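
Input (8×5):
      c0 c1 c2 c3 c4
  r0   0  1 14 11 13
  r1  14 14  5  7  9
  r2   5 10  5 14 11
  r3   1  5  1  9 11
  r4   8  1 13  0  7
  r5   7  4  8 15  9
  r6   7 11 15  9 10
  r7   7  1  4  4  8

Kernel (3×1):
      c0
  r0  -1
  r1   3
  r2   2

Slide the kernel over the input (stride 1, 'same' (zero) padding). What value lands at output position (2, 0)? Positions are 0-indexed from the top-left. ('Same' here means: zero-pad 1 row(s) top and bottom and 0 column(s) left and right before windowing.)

3

The receptive field on the zero-padded input at this output position is [14 / 5 / 1]. Elementwise product with the kernel and sum: 14·-1 + 5·3 + 1·2.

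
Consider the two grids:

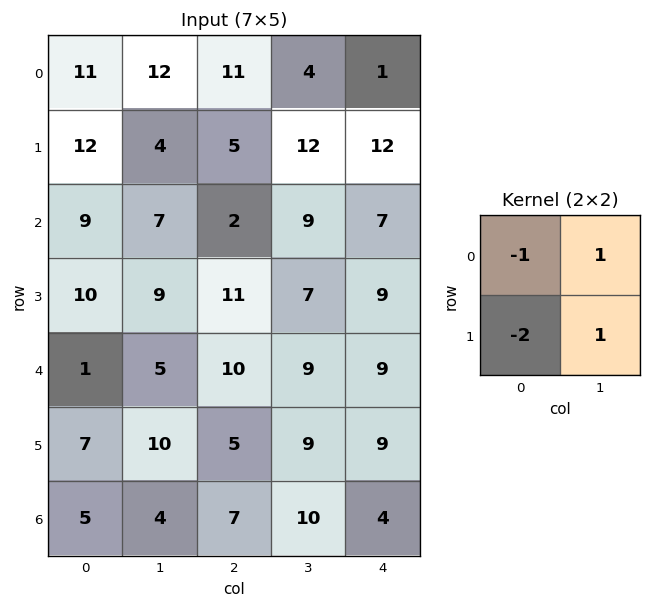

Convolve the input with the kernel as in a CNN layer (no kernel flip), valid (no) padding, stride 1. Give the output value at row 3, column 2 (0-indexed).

The receptive field on the input at this output position is [11 7 / 10 9]. Elementwise product with the kernel and sum: 11·-1 + 7·1 + 10·-2 + 9·1.

-15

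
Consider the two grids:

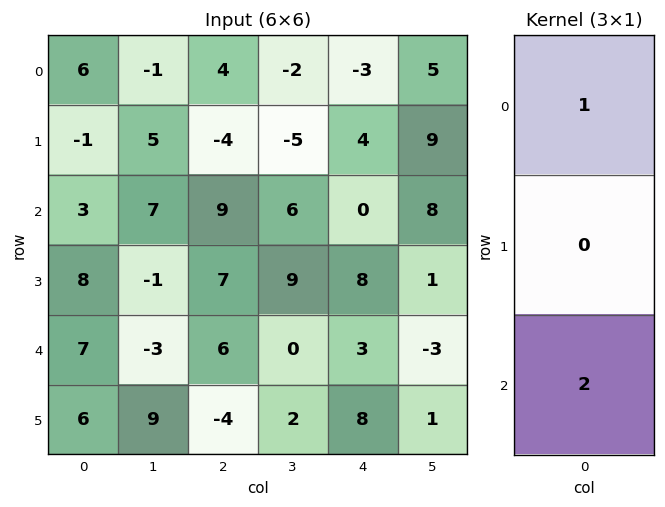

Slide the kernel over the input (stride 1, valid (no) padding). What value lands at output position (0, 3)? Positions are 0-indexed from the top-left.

The receptive field on the input at this output position is [-2 / -5 / 6]. Elementwise product with the kernel and sum: -2·1 + 6·2.

10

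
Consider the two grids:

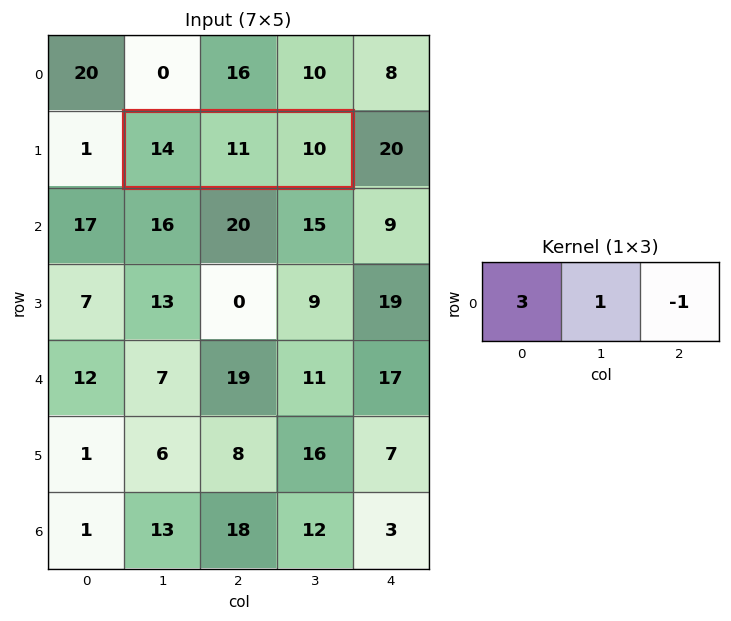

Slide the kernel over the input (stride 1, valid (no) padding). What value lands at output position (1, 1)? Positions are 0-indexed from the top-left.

The receptive field on the input at this output position is [14 11 10]. Elementwise product with the kernel and sum: 14·3 + 11·1 + 10·-1.

43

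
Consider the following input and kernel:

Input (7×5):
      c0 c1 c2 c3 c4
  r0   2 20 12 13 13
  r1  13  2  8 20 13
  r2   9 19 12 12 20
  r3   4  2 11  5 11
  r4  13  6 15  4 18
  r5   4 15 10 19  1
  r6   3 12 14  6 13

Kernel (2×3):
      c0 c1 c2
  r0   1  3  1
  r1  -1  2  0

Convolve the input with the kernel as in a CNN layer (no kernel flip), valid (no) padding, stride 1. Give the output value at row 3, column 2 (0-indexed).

30

The receptive field on the input at this output position is [11 5 11 / 15 4 18]. Elementwise product with the kernel and sum: 11·1 + 5·3 + 11·1 + 15·-1 + 4·2.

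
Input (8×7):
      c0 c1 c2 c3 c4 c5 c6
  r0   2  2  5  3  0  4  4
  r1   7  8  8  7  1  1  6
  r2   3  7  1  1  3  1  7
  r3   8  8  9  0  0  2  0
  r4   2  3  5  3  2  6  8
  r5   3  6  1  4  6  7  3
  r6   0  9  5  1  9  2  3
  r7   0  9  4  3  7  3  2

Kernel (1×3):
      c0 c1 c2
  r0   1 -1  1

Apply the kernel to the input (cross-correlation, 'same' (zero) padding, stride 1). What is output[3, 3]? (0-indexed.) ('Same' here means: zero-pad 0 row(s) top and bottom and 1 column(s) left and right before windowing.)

The receptive field on the zero-padded input at this output position is [9 0 0]. Elementwise product with the kernel and sum: 9·1 + 0·-1 + 0·1.

9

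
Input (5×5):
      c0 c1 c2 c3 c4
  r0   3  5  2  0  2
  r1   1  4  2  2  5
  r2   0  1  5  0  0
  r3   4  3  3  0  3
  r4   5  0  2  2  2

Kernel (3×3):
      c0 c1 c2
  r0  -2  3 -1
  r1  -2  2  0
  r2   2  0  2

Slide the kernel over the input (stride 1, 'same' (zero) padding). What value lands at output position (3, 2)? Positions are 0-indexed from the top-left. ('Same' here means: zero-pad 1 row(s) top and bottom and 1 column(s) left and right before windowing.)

The receptive field on the zero-padded input at this output position is [1 5 0 / 3 3 0 / 0 2 2]. Elementwise product with the kernel and sum: 1·-2 + 5·3 + 0·-1 + 3·-2 + 3·2 + 0·2 + 2·2.

17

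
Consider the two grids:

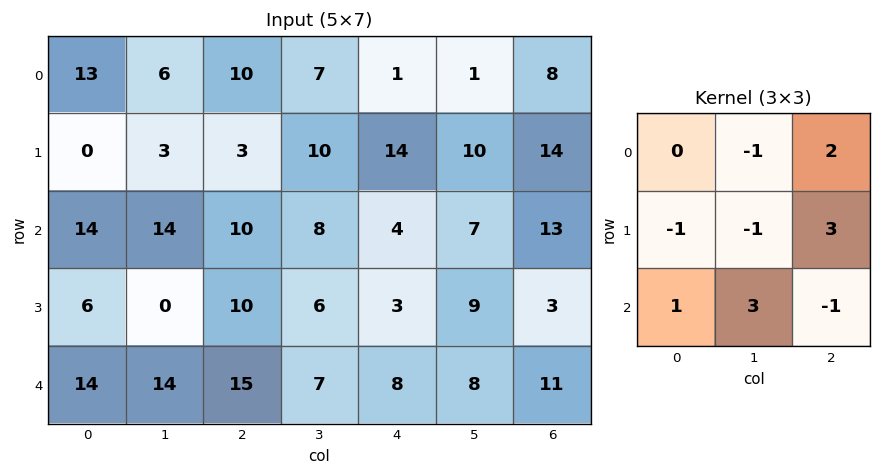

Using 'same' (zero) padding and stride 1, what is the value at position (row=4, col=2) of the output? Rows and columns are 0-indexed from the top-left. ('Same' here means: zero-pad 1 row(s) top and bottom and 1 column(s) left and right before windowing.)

-6

The receptive field on the zero-padded input at this output position is [0 10 6 / 14 15 7 / 0 0 0]. Elementwise product with the kernel and sum: 10·-1 + 6·2 + 14·-1 + 15·-1 + 7·3 + 0·1 + 0·3 + 0·-1.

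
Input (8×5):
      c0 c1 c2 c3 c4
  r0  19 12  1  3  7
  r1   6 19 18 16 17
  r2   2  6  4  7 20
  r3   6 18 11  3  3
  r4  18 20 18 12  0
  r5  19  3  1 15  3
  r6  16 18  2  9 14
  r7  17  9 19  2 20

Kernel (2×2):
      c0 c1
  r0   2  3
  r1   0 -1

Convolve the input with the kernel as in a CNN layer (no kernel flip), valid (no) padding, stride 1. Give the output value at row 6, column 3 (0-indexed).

40

The receptive field on the input at this output position is [9 14 / 2 20]. Elementwise product with the kernel and sum: 9·2 + 14·3 + 20·-1.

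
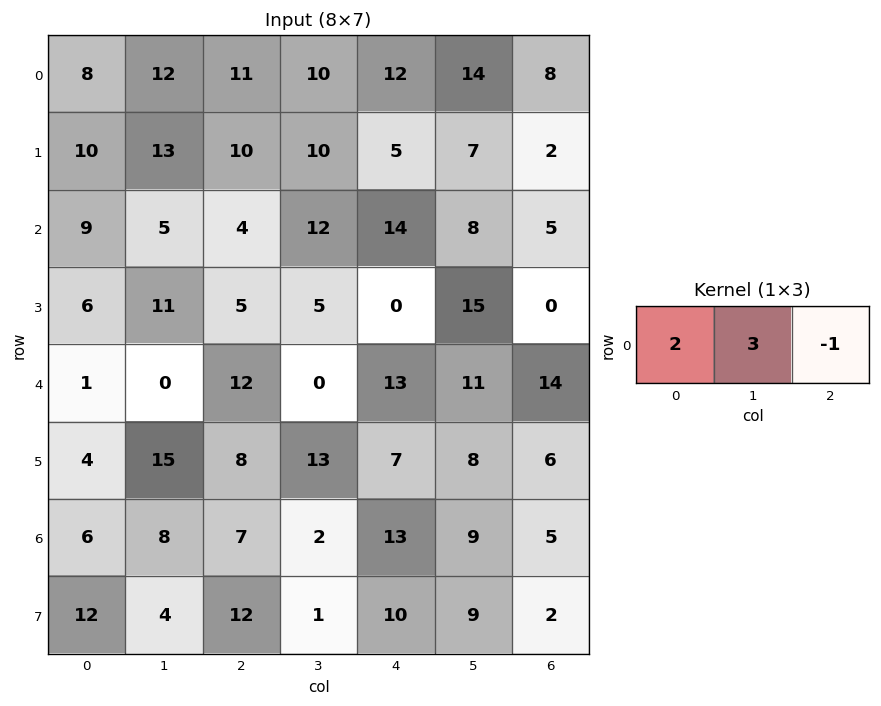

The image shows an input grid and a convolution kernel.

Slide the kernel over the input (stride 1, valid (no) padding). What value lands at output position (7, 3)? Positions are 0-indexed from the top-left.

The receptive field on the input at this output position is [1 10 9]. Elementwise product with the kernel and sum: 1·2 + 10·3 + 9·-1.

23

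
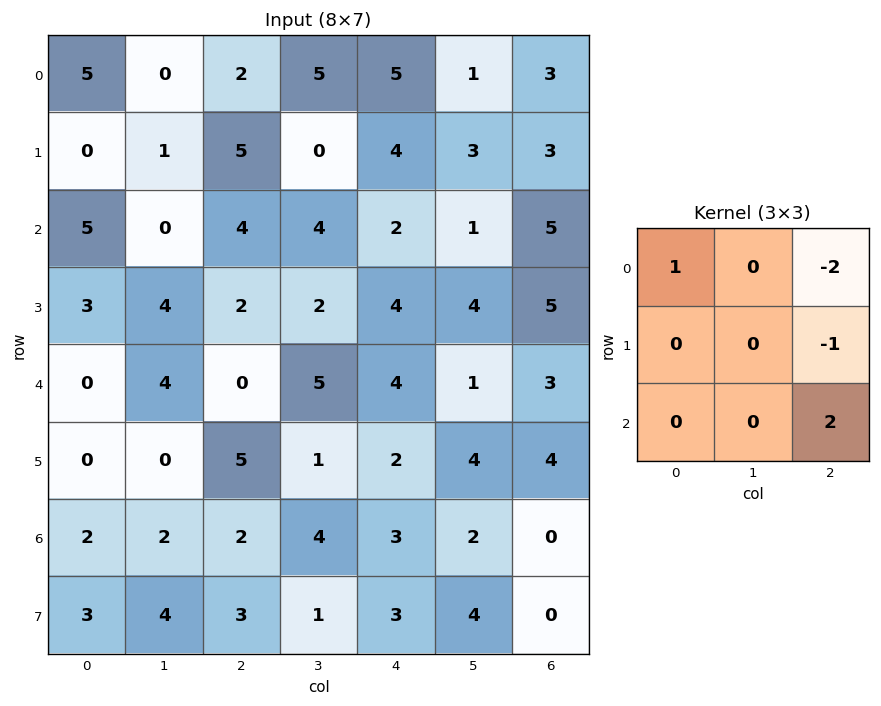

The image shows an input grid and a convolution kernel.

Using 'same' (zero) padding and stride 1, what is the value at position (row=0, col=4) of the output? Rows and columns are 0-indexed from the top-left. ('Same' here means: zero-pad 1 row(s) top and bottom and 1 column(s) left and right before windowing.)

5

The receptive field on the zero-padded input at this output position is [0 0 0 / 5 5 1 / 0 4 3]. Elementwise product with the kernel and sum: 0·1 + 0·-2 + 1·-1 + 3·2.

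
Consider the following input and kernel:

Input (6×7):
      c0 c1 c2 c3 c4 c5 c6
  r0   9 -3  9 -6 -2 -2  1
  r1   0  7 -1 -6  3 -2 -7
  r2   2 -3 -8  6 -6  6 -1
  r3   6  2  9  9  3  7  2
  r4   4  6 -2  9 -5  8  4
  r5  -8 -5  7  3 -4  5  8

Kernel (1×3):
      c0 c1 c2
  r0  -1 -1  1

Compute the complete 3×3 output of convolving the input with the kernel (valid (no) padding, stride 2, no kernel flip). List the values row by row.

Output[0,0]: The receptive field on the input at this output position is [9 -3 9]. Elementwise product with the kernel and sum: 9·-1 + -3·-1 + 9·1.
Output[0,1]: The receptive field on the input at this output position is [9 -6 -2]. Elementwise product with the kernel and sum: 9·-1 + -6·-1 + -2·1.

3 -5 5
-7 -4 -1
-12 -12 1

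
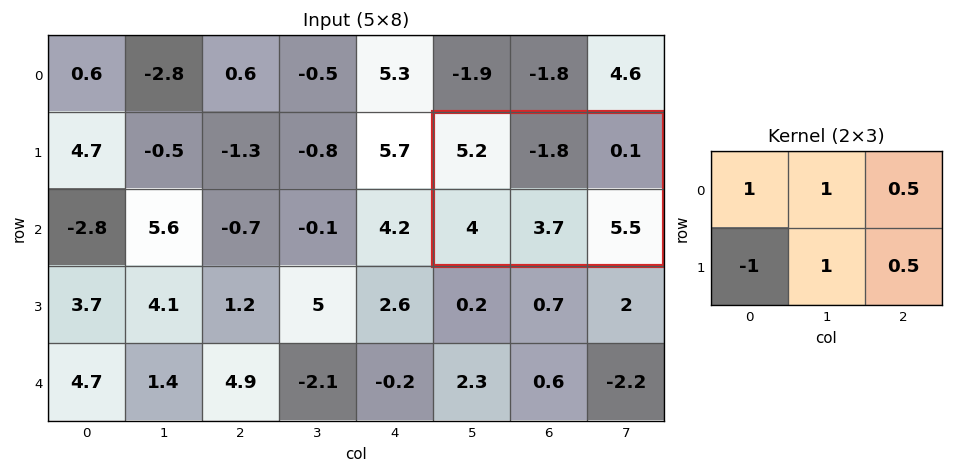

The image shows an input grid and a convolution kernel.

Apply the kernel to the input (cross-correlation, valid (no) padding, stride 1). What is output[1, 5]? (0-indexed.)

5.9

The receptive field on the input at this output position is [5.2 -1.8 0.1 / 4 3.7 5.5]. Elementwise product with the kernel and sum: 5.2·1 + -1.8·1 + 0.1·0.5 + 4·-1 + 3.7·1 + 5.5·0.5.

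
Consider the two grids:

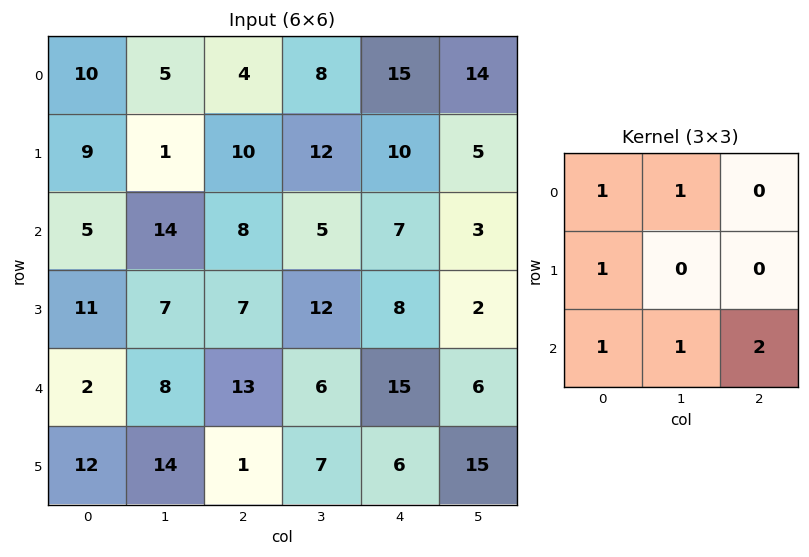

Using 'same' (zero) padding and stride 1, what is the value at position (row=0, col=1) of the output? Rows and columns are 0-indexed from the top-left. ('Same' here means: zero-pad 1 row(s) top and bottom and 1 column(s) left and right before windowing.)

40

The receptive field on the zero-padded input at this output position is [0 0 0 / 10 5 4 / 9 1 10]. Elementwise product with the kernel and sum: 0·1 + 0·1 + 10·1 + 9·1 + 1·1 + 10·2.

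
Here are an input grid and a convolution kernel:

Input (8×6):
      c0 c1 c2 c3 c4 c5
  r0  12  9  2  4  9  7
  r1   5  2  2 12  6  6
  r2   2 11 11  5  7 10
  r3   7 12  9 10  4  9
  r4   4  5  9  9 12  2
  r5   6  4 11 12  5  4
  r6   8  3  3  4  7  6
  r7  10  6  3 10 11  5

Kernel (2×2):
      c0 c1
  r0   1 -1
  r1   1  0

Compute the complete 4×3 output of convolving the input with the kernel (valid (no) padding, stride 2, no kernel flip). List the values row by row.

8 0 8
-2 15 1
5 11 15
15 2 12

Output[0,0]: The receptive field on the input at this output position is [12 9 / 5 2]. Elementwise product with the kernel and sum: 12·1 + 9·-1 + 5·1.
Output[0,1]: The receptive field on the input at this output position is [2 4 / 2 12]. Elementwise product with the kernel and sum: 2·1 + 4·-1 + 2·1.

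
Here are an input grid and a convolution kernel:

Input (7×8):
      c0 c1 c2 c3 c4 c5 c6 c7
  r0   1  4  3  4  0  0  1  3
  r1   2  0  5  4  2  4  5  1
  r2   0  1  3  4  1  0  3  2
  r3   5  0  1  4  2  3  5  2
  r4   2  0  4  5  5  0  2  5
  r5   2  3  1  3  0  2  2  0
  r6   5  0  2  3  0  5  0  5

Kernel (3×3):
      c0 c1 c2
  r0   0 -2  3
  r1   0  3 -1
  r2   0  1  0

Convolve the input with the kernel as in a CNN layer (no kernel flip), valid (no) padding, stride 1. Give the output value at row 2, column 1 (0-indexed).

9

The receptive field on the input at this output position is [1 3 4 / 0 1 4 / 0 4 5]. Elementwise product with the kernel and sum: 3·-2 + 4·3 + 1·3 + 4·-1 + 4·1.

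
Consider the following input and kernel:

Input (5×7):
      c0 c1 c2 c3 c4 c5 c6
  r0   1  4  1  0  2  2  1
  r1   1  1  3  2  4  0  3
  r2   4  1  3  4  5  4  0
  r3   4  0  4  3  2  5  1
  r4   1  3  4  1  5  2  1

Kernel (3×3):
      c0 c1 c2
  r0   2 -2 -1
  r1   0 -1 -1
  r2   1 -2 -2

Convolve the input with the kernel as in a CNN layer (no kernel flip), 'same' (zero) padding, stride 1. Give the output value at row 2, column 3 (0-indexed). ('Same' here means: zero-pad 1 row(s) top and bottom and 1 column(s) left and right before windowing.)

-17

The receptive field on the zero-padded input at this output position is [3 2 4 / 3 4 5 / 4 3 2]. Elementwise product with the kernel and sum: 3·2 + 2·-2 + 4·-1 + 4·-1 + 5·-1 + 4·1 + 3·-2 + 2·-2.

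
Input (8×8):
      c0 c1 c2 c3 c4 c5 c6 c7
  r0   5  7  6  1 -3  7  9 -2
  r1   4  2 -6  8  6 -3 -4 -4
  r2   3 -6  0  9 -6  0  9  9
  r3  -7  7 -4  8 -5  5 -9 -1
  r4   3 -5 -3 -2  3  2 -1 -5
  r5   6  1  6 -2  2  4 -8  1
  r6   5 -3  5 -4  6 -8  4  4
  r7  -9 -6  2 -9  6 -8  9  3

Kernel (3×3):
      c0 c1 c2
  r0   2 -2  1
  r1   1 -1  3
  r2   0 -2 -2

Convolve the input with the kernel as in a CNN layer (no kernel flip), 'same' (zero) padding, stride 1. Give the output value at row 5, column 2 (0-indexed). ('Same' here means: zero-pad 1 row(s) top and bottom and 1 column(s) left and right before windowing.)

-19

The receptive field on the zero-padded input at this output position is [-5 -3 -2 / 1 6 -2 / -3 5 -4]. Elementwise product with the kernel and sum: -5·2 + -3·-2 + -2·1 + 1·1 + 6·-1 + -2·3 + 5·-2 + -4·-2.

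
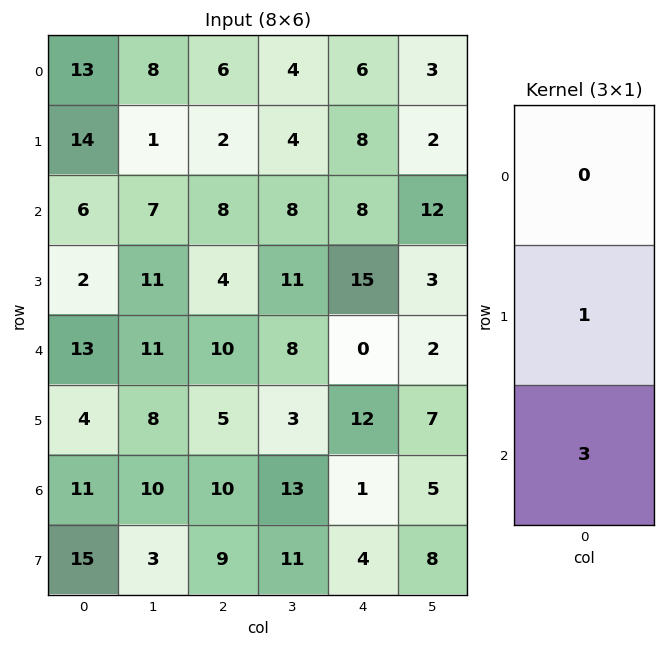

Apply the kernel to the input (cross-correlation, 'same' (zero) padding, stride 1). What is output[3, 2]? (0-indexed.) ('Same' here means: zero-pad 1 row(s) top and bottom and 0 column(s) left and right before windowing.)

The receptive field on the zero-padded input at this output position is [8 / 4 / 10]. Elementwise product with the kernel and sum: 4·1 + 10·3.

34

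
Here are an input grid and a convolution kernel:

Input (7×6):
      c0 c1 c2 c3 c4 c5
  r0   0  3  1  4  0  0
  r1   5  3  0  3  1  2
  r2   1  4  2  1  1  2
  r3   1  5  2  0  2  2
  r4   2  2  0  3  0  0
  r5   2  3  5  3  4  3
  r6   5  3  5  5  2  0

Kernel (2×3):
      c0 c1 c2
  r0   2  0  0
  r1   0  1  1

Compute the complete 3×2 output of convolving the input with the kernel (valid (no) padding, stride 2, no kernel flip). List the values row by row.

Output[0,0]: The receptive field on the input at this output position is [0 3 1 / 5 3 0]. Elementwise product with the kernel and sum: 0·2 + 3·1 + 0·1.
Output[0,1]: The receptive field on the input at this output position is [1 4 0 / 0 3 1]. Elementwise product with the kernel and sum: 1·2 + 3·1 + 1·1.

3 6
9 6
12 7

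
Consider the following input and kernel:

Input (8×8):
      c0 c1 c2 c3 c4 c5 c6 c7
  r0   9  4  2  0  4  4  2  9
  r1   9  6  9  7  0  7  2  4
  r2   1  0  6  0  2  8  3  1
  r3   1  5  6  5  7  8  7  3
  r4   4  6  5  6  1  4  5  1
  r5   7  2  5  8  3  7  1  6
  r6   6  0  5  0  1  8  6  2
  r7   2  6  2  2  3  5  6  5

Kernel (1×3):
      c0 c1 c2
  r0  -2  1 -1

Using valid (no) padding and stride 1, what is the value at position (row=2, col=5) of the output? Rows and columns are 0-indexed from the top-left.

-14

The receptive field on the input at this output position is [8 3 1]. Elementwise product with the kernel and sum: 8·-2 + 3·1 + 1·-1.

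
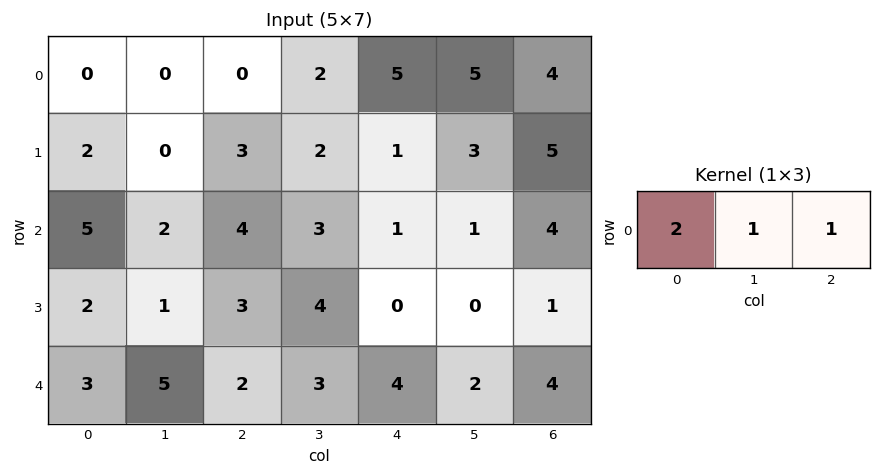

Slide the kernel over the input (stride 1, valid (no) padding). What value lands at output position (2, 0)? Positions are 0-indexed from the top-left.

The receptive field on the input at this output position is [5 2 4]. Elementwise product with the kernel and sum: 5·2 + 2·1 + 4·1.

16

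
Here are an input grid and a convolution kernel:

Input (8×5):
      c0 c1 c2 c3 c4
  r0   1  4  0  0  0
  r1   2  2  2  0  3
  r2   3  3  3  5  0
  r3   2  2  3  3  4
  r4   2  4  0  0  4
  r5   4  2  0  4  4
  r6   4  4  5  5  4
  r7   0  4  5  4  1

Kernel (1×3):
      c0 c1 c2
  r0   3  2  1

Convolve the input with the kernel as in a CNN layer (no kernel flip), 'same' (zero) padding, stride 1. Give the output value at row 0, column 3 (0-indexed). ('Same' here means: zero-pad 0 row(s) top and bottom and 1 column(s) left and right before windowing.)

0

The receptive field on the zero-padded input at this output position is [0 0 0]. Elementwise product with the kernel and sum: 0·3 + 0·2 + 0·1.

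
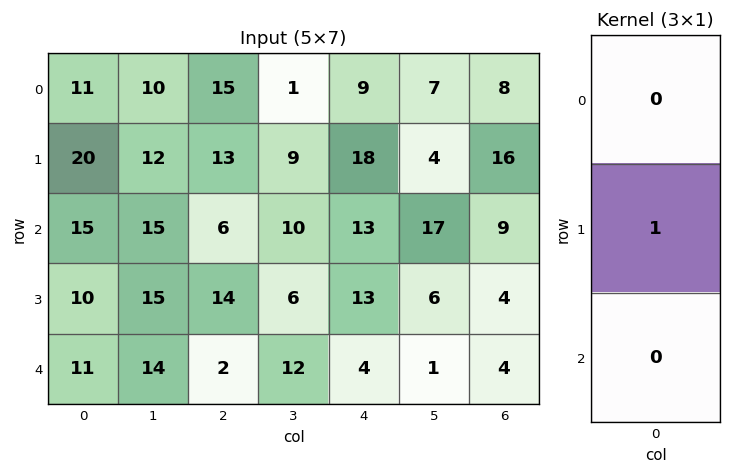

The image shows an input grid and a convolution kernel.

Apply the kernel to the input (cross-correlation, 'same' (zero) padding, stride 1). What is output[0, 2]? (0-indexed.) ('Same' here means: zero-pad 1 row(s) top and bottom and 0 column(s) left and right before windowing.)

15

The receptive field on the zero-padded input at this output position is [0 / 15 / 13]. Elementwise product with the kernel and sum: 15·1.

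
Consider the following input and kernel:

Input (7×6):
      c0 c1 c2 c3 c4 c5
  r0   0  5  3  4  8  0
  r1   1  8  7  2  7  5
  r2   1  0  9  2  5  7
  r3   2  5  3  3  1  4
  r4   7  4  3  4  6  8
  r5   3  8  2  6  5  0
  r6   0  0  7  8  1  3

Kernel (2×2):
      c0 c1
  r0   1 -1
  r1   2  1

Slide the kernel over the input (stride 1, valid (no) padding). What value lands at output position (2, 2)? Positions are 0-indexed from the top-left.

The receptive field on the input at this output position is [9 2 / 3 3]. Elementwise product with the kernel and sum: 9·1 + 2·-1 + 3·2 + 3·1.

16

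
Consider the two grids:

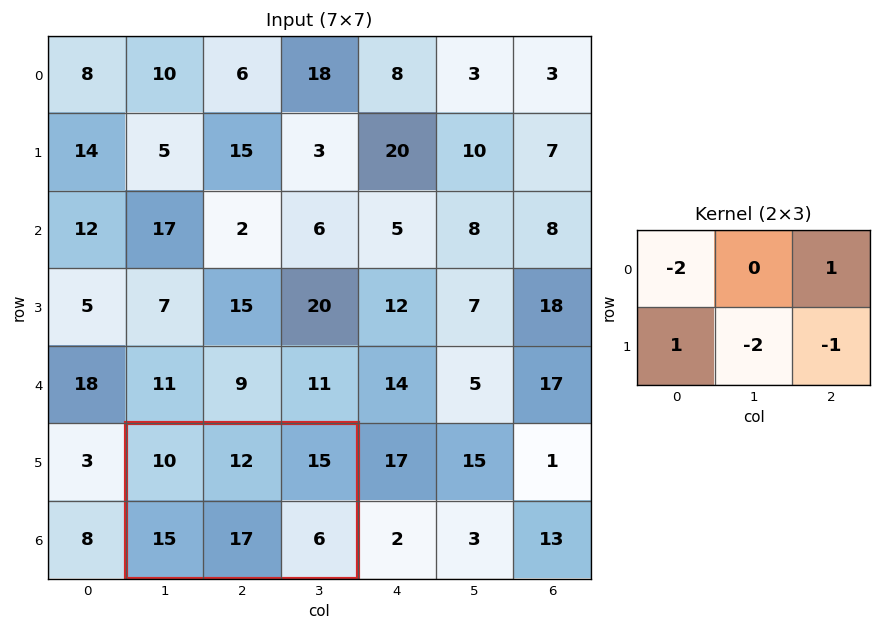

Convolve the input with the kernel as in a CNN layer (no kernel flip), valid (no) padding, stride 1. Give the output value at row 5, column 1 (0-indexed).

-30

The receptive field on the input at this output position is [10 12 15 / 15 17 6]. Elementwise product with the kernel and sum: 10·-2 + 15·1 + 15·1 + 17·-2 + 6·-1.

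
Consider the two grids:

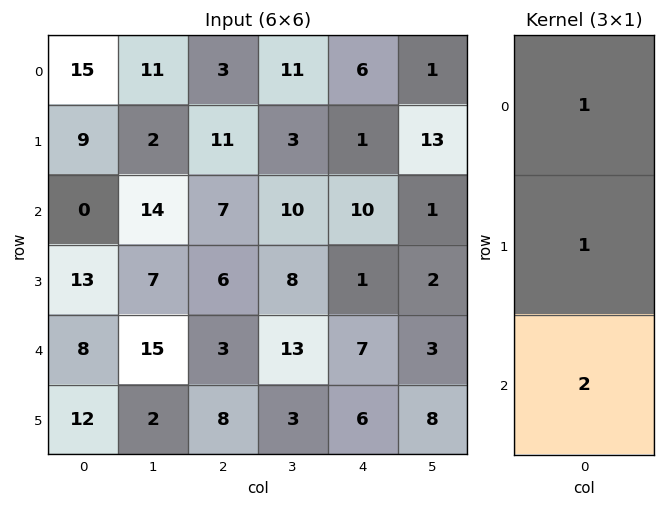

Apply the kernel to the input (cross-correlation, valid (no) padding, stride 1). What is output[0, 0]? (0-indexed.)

The receptive field on the input at this output position is [15 / 9 / 0]. Elementwise product with the kernel and sum: 15·1 + 9·1 + 0·2.

24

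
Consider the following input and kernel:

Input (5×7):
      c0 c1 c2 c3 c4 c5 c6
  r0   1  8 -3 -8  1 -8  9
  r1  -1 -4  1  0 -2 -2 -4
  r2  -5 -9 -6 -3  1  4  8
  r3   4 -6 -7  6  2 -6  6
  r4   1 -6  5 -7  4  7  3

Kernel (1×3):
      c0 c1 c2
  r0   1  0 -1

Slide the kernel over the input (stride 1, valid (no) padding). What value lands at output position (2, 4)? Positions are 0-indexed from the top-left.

-7

The receptive field on the input at this output position is [1 4 8]. Elementwise product with the kernel and sum: 1·1 + 8·-1.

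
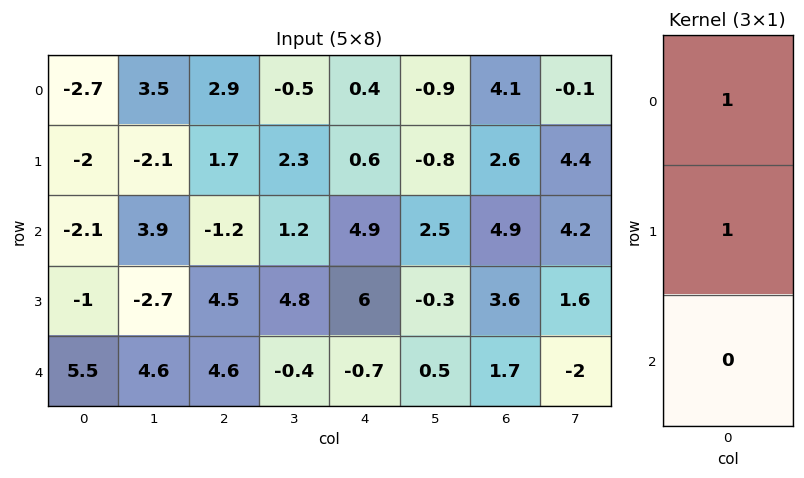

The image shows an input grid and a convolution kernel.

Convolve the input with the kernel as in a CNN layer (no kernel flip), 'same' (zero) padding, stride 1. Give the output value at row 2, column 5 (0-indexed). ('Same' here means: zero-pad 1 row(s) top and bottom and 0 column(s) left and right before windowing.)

1.7

The receptive field on the zero-padded input at this output position is [-0.8 / 2.5 / -0.3]. Elementwise product with the kernel and sum: -0.8·1 + 2.5·1.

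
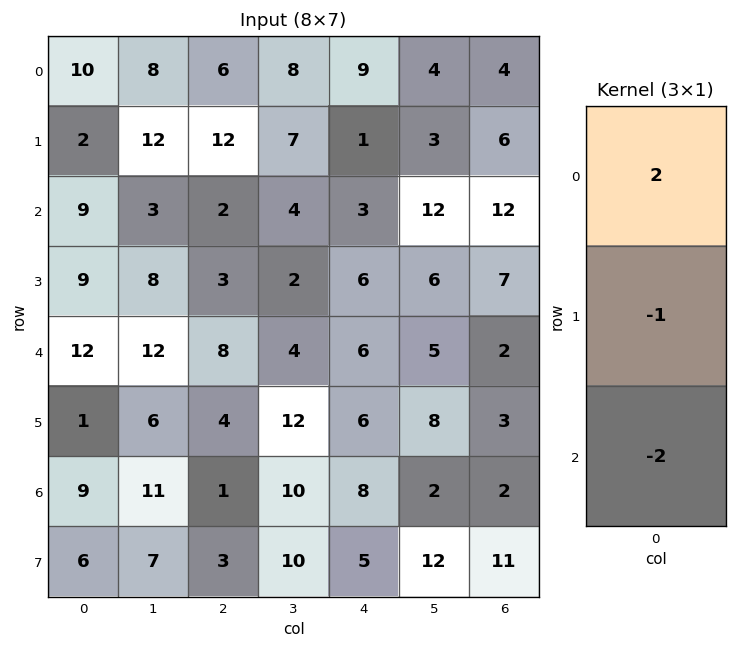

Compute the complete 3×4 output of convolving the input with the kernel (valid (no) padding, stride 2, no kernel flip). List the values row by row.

0 -4 11 -22
-15 -15 -12 13
5 10 -10 -3

Output[0,0]: The receptive field on the input at this output position is [10 / 2 / 9]. Elementwise product with the kernel and sum: 10·2 + 2·-1 + 9·-2.
Output[0,1]: The receptive field on the input at this output position is [6 / 12 / 2]. Elementwise product with the kernel and sum: 6·2 + 12·-1 + 2·-2.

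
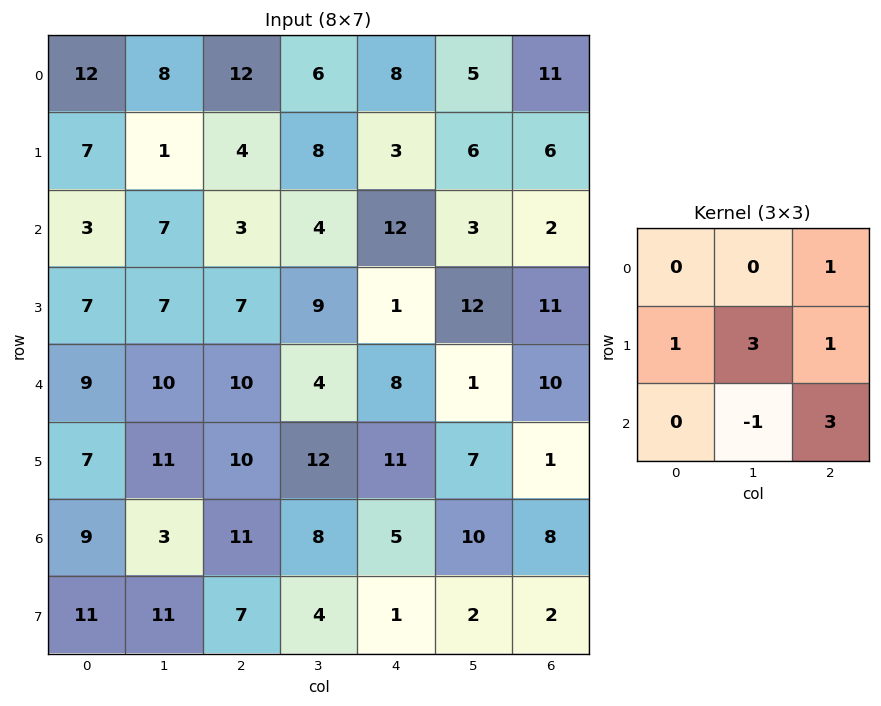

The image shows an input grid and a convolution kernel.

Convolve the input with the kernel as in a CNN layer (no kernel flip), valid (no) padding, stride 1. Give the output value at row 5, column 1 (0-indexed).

The receptive field on the input at this output position is [11 10 12 / 3 11 8 / 11 7 4]. Elementwise product with the kernel and sum: 12·1 + 3·1 + 11·3 + 8·1 + 7·-1 + 4·3.

61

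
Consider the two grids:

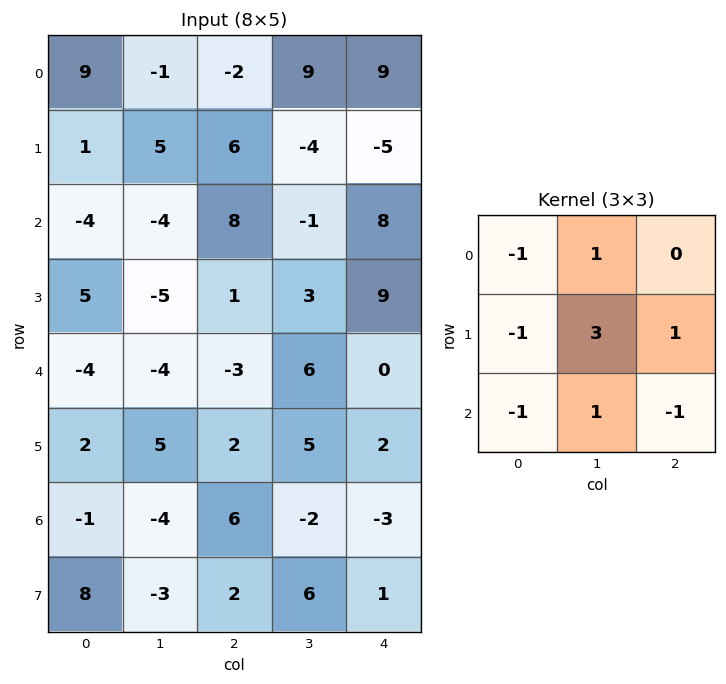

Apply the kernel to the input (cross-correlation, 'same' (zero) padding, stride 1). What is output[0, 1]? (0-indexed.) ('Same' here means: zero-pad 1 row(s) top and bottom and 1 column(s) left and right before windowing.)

-16

The receptive field on the zero-padded input at this output position is [0 0 0 / 9 -1 -2 / 1 5 6]. Elementwise product with the kernel and sum: 0·-1 + 0·1 + 9·-1 + -1·3 + -2·1 + 1·-1 + 5·1 + 6·-1.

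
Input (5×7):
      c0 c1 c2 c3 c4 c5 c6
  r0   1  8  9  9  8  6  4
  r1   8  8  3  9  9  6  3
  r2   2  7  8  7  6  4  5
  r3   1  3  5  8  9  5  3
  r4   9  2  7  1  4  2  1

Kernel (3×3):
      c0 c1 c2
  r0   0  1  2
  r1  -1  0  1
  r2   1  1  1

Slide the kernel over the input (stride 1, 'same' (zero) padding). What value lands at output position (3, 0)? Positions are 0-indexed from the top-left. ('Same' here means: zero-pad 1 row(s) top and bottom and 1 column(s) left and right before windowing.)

30

The receptive field on the zero-padded input at this output position is [0 2 7 / 0 1 3 / 0 9 2]. Elementwise product with the kernel and sum: 2·1 + 7·2 + 0·-1 + 3·1 + 0·1 + 9·1 + 2·1.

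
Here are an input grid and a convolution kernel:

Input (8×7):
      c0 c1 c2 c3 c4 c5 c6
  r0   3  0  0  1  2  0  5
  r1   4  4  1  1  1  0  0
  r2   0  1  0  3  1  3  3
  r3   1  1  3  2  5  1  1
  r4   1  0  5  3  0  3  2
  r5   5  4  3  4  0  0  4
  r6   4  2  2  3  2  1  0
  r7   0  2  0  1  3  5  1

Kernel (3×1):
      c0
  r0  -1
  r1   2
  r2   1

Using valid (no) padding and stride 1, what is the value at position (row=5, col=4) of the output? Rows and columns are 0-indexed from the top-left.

The receptive field on the input at this output position is [0 / 2 / 3]. Elementwise product with the kernel and sum: 0·-1 + 2·2 + 3·1.

7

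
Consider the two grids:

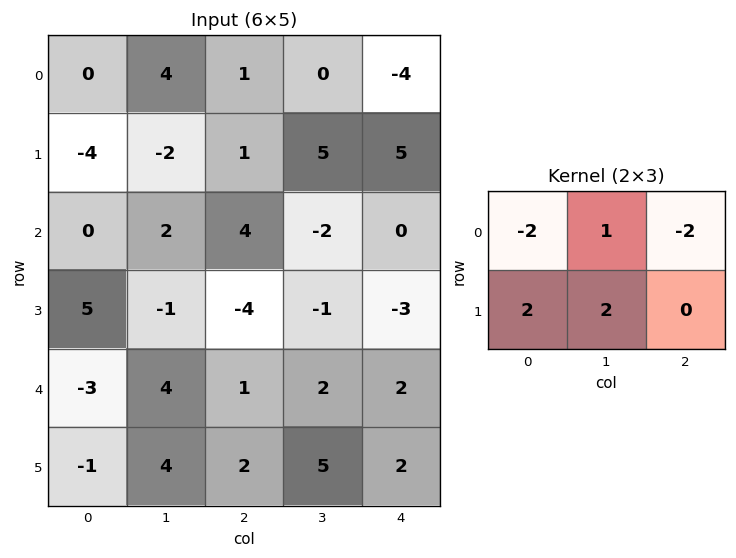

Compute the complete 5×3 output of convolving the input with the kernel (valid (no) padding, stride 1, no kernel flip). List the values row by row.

Output[0,0]: The receptive field on the input at this output position is [0 4 1 / -4 -2 1]. Elementwise product with the kernel and sum: 0·-2 + 4·1 + 1·-2 + -4·2 + -2·2.

-10 -9 18
8 7 -3
2 -6 -20
-1 10 19
14 1 10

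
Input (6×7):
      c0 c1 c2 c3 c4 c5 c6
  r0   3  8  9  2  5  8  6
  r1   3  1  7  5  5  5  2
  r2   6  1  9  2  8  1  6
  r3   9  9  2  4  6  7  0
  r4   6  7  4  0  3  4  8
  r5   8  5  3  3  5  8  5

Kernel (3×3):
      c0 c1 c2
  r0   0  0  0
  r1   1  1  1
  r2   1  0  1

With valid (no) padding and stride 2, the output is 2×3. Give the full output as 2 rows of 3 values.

26 34 26
30 19 24

Output[0,0]: The receptive field on the input at this output position is [3 8 9 / 3 1 7 / 6 1 9]. Elementwise product with the kernel and sum: 3·1 + 1·1 + 7·1 + 6·1 + 9·1.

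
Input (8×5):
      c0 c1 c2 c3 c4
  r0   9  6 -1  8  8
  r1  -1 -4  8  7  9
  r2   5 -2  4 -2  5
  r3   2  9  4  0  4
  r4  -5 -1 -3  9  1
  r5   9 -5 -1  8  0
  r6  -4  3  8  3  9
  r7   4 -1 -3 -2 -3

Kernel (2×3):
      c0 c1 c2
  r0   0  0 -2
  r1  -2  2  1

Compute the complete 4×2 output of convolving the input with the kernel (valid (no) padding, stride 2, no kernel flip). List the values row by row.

4 -9
10 -14
-23 16
-29 -19

Output[0,0]: The receptive field on the input at this output position is [9 6 -1 / -1 -4 8]. Elementwise product with the kernel and sum: -1·-2 + -1·-2 + -4·2 + 8·1.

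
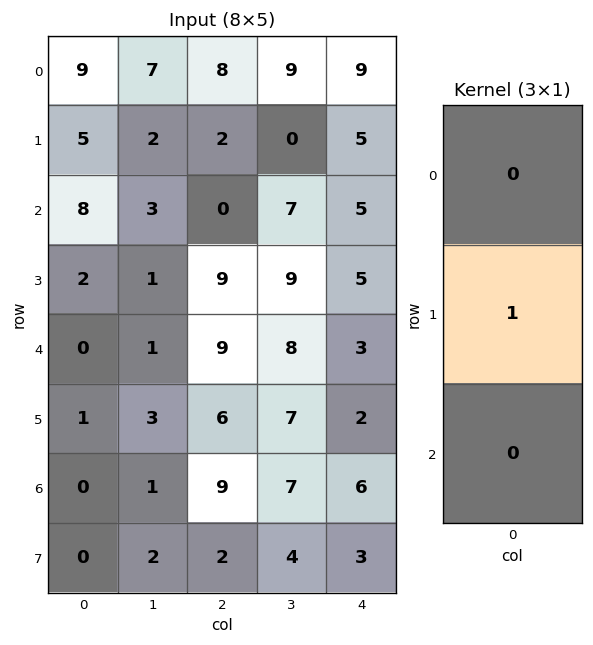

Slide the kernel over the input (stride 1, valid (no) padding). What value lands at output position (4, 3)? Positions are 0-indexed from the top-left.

7

The receptive field on the input at this output position is [8 / 7 / 7]. Elementwise product with the kernel and sum: 7·1.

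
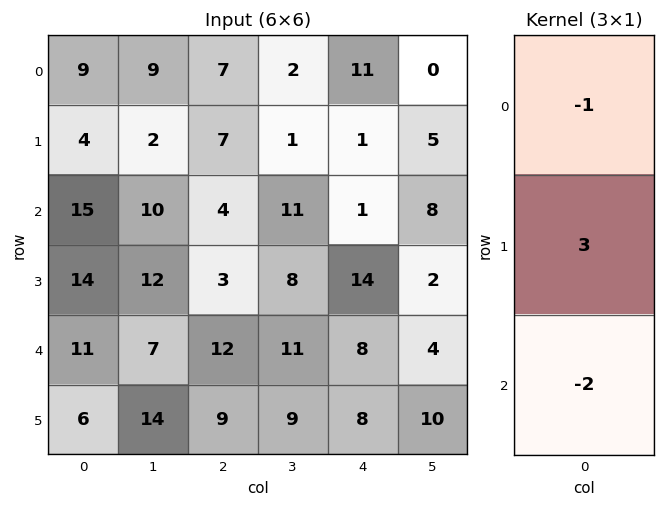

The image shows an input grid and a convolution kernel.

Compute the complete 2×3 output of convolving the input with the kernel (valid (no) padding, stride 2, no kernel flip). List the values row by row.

Output[0,0]: The receptive field on the input at this output position is [9 / 4 / 15]. Elementwise product with the kernel and sum: 9·-1 + 4·3 + 15·-2.

-27 6 -10
5 -19 25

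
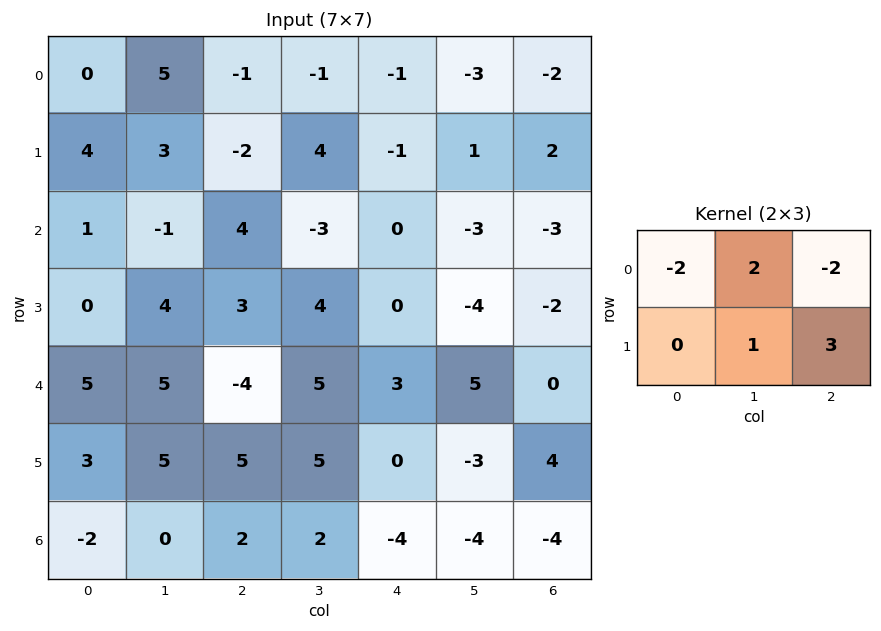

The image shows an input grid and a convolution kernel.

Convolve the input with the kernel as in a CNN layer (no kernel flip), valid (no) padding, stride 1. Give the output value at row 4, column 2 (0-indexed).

The receptive field on the input at this output position is [-4 5 3 / 5 5 0]. Elementwise product with the kernel and sum: -4·-2 + 5·2 + 3·-2 + 5·1 + 0·3.

17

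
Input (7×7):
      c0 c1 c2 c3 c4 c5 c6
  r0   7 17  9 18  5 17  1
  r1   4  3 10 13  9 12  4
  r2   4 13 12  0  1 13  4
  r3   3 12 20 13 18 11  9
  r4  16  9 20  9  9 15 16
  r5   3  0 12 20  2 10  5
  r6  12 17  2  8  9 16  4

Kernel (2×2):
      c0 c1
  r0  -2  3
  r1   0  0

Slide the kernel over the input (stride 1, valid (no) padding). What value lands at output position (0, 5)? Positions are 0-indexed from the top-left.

The receptive field on the input at this output position is [17 1 / 12 4]. Elementwise product with the kernel and sum: 17·-2 + 1·3.

-31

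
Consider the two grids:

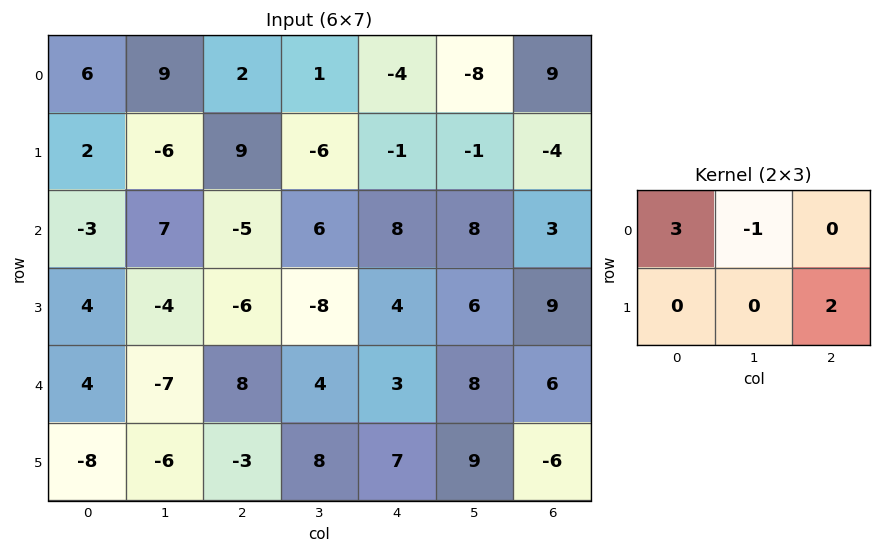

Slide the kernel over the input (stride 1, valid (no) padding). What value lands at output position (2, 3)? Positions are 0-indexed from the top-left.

22

The receptive field on the input at this output position is [6 8 8 / -8 4 6]. Elementwise product with the kernel and sum: 6·3 + 8·-1 + 6·2.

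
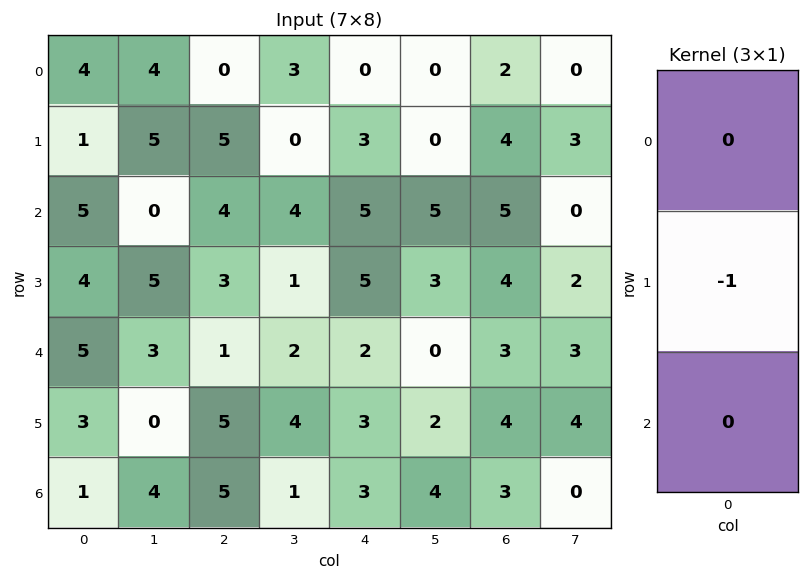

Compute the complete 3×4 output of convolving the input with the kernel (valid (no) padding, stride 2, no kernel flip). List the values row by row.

Output[0,0]: The receptive field on the input at this output position is [4 / 1 / 5]. Elementwise product with the kernel and sum: 1·-1.

-1 -5 -3 -4
-4 -3 -5 -4
-3 -5 -3 -4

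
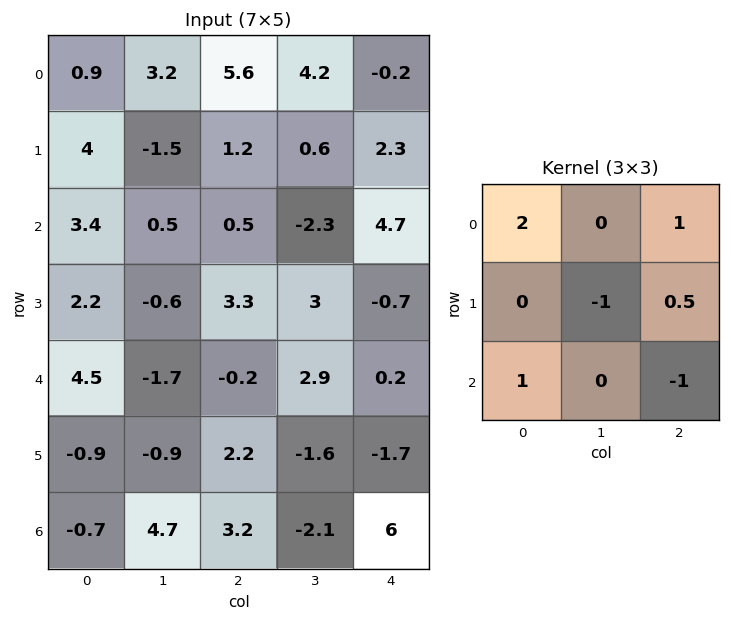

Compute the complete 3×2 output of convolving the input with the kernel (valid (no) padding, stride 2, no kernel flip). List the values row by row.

Output[0,0]: The receptive field on the input at this output position is [0.9 3.2 5.6 / 4 -1.5 1.2 / 3.4 0.5 0.5]. Elementwise product with the kernel and sum: 0.9·2 + 5.6·1 + -1.5·-1 + 1.2·0.5 + 3.4·1 + 0.5·-1.
Output[0,1]: The receptive field on the input at this output position is [5.6 4.2 -0.2 / 1.2 0.6 2.3 / 0.5 -2.3 4.7]. Elementwise product with the kernel and sum: 5.6·2 + -0.2·1 + 0.6·-1 + 2.3·0.5 + 0.5·1 + 4.7·-1.

12.4 7.35
14.25 1.95
6.9 -2.25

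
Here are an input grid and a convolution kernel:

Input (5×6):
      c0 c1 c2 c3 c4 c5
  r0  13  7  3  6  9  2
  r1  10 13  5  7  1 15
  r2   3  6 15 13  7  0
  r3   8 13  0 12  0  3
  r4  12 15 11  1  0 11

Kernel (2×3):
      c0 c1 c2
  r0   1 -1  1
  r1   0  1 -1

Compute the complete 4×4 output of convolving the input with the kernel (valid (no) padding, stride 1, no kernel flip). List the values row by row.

17 8 12 -15
-7 17 5 28
25 -8 21 3
-1 35 -11 4

Output[0,0]: The receptive field on the input at this output position is [13 7 3 / 10 13 5]. Elementwise product with the kernel and sum: 13·1 + 7·-1 + 3·1 + 13·1 + 5·-1.
Output[0,1]: The receptive field on the input at this output position is [7 3 6 / 13 5 7]. Elementwise product with the kernel and sum: 7·1 + 3·-1 + 6·1 + 5·1 + 7·-1.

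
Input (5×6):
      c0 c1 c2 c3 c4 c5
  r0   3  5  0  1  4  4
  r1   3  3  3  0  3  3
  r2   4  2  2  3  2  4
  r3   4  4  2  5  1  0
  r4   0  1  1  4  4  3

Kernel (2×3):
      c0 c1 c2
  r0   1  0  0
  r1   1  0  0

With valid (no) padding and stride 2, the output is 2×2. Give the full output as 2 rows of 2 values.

Output[0,0]: The receptive field on the input at this output position is [3 5 0 / 3 3 3]. Elementwise product with the kernel and sum: 3·1 + 3·1.
Output[0,1]: The receptive field on the input at this output position is [0 1 4 / 3 0 3]. Elementwise product with the kernel and sum: 0·1 + 3·1.

6 3
8 4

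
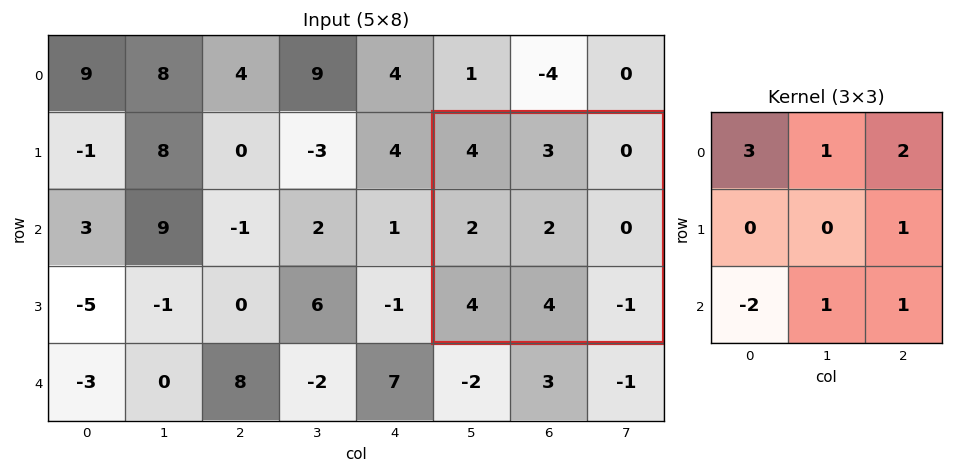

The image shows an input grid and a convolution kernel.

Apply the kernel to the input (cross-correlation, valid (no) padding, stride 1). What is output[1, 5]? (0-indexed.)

10

The receptive field on the input at this output position is [4 3 0 / 2 2 0 / 4 4 -1]. Elementwise product with the kernel and sum: 4·3 + 3·1 + 0·2 + 0·1 + 4·-2 + 4·1 + -1·1.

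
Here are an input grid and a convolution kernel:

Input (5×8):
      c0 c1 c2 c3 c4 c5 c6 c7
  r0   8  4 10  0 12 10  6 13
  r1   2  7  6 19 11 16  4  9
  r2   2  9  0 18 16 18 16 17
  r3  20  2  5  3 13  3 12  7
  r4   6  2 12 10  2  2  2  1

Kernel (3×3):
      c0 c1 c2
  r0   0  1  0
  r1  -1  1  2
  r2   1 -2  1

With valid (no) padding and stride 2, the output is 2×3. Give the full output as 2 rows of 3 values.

5 15 19
15 36 32

Output[0,0]: The receptive field on the input at this output position is [8 4 10 / 2 7 6 / 2 9 0]. Elementwise product with the kernel and sum: 4·1 + 2·-1 + 7·1 + 6·2 + 2·1 + 9·-2 + 0·1.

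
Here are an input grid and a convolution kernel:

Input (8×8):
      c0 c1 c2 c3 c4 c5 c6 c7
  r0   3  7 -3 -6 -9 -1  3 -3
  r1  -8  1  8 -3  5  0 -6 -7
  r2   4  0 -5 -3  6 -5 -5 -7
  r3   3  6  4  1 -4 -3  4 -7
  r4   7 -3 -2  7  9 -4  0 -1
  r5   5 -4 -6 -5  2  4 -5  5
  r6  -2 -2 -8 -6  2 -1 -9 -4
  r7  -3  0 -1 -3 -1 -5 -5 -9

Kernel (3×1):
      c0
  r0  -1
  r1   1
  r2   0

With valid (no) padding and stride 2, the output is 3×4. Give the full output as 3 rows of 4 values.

-11 11 14 -9
-1 9 -10 9
-2 -4 -7 -5

Output[0,0]: The receptive field on the input at this output position is [3 / -8 / 4]. Elementwise product with the kernel and sum: 3·-1 + -8·1.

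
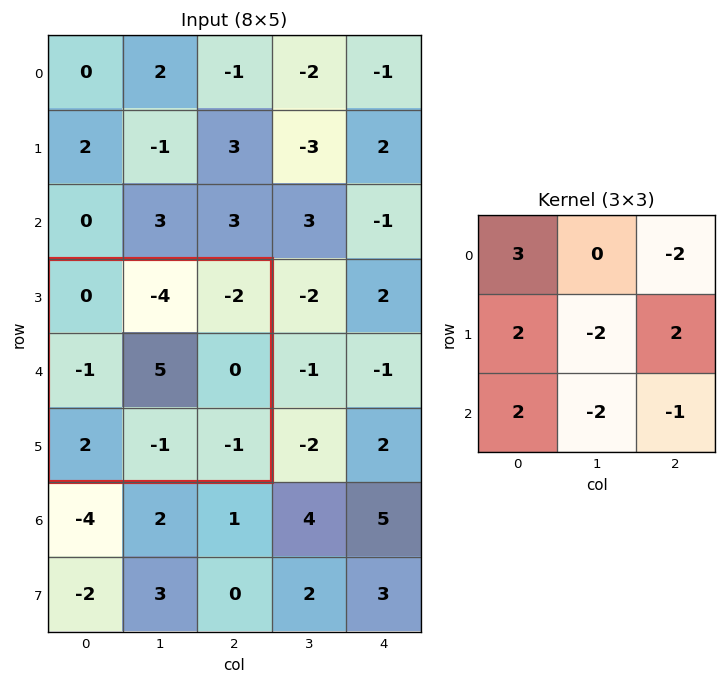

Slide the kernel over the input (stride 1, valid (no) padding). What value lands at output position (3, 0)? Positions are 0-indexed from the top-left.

-1

The receptive field on the input at this output position is [0 -4 -2 / -1 5 0 / 2 -1 -1]. Elementwise product with the kernel and sum: 0·3 + -2·-2 + -1·2 + 5·-2 + 0·2 + 2·2 + -1·-2 + -1·-1.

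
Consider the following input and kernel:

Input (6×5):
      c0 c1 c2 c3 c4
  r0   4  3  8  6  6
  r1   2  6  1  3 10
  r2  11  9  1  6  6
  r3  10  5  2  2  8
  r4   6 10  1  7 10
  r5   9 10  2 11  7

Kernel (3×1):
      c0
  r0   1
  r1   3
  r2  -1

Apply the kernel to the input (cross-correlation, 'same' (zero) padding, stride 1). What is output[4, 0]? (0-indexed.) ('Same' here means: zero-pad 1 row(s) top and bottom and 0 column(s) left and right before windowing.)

The receptive field on the zero-padded input at this output position is [10 / 6 / 9]. Elementwise product with the kernel and sum: 10·1 + 6·3 + 9·-1.

19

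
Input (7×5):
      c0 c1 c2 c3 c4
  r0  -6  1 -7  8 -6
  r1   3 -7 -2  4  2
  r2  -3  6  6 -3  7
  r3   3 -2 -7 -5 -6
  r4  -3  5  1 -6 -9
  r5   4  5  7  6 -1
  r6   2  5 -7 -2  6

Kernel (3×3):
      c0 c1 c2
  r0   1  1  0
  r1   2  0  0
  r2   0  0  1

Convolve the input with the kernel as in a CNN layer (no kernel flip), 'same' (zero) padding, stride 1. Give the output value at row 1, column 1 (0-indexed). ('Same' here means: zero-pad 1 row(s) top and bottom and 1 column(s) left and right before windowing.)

7

The receptive field on the zero-padded input at this output position is [-6 1 -7 / 3 -7 -2 / -3 6 6]. Elementwise product with the kernel and sum: -6·1 + 1·1 + 3·2 + 6·1.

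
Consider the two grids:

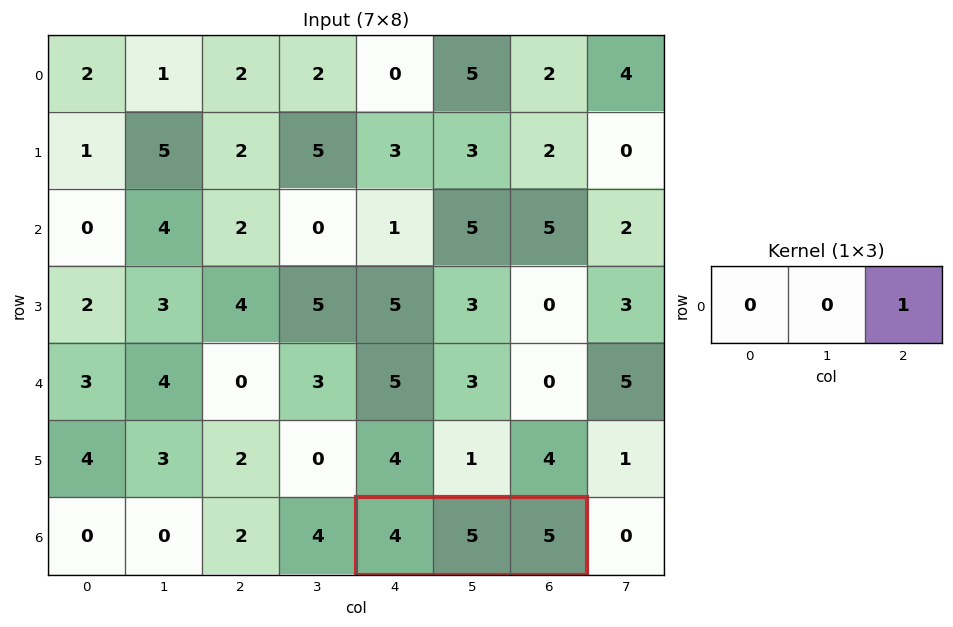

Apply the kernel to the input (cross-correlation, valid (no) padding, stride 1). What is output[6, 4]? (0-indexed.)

5

The receptive field on the input at this output position is [4 5 5]. Elementwise product with the kernel and sum: 5·1.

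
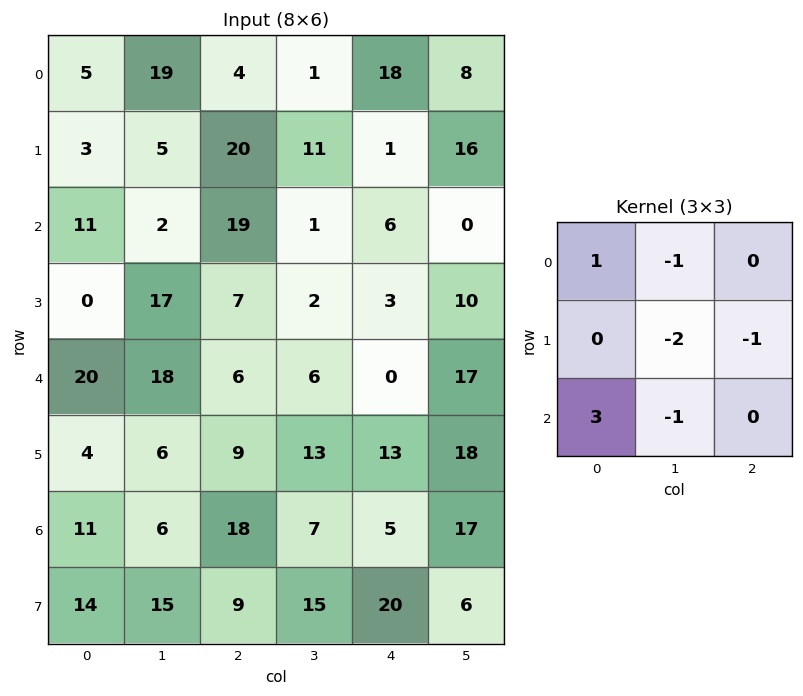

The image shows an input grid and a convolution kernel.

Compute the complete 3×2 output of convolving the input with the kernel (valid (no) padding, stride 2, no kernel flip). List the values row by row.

-13 36
10 23
8 8

Output[0,0]: The receptive field on the input at this output position is [5 19 4 / 3 5 20 / 11 2 19]. Elementwise product with the kernel and sum: 5·1 + 19·-1 + 5·-2 + 20·-1 + 11·3 + 2·-1.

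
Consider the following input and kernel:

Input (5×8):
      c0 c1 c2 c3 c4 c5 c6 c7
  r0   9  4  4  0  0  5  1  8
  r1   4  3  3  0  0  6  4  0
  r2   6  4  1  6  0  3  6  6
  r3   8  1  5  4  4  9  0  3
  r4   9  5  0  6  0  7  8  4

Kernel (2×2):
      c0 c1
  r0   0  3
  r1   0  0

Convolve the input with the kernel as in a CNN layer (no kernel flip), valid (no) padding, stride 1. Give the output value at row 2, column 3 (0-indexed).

0

The receptive field on the input at this output position is [6 0 / 4 4]. Elementwise product with the kernel and sum: 0·3.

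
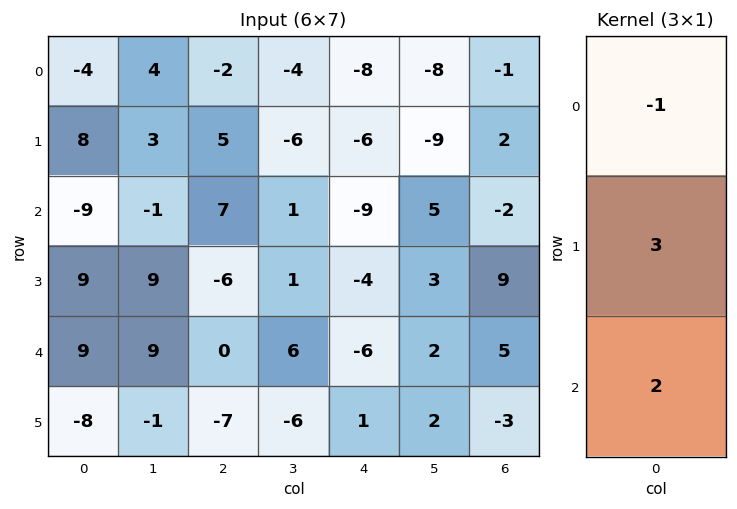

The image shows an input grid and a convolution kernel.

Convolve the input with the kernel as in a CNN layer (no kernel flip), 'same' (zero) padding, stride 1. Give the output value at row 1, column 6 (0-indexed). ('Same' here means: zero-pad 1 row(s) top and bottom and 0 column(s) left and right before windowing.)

3

The receptive field on the zero-padded input at this output position is [-1 / 2 / -2]. Elementwise product with the kernel and sum: -1·-1 + 2·3 + -2·2.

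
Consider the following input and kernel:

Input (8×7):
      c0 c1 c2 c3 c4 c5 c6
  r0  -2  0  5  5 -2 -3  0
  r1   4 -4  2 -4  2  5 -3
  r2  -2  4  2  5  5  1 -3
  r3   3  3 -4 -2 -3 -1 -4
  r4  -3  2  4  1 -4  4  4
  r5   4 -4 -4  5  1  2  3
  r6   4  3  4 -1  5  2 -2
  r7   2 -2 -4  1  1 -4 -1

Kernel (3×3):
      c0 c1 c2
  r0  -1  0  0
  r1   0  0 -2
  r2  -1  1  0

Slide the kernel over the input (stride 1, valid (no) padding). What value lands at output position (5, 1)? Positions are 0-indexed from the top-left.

The receptive field on the input at this output position is [-4 -4 5 / 3 4 -1 / -2 -4 1]. Elementwise product with the kernel and sum: -4·-1 + -1·-2 + -2·-1 + -4·1.

4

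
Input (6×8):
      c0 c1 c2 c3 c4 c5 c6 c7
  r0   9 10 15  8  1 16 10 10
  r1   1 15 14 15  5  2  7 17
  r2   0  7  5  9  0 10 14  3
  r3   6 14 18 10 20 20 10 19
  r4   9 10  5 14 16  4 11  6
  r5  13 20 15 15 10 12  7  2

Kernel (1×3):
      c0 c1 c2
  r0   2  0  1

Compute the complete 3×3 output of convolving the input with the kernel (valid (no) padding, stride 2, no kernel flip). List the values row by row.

Output[0,0]: The receptive field on the input at this output position is [9 10 15]. Elementwise product with the kernel and sum: 9·2 + 15·1.
Output[0,1]: The receptive field on the input at this output position is [15 8 1]. Elementwise product with the kernel and sum: 15·2 + 1·1.

33 31 12
5 10 14
23 26 43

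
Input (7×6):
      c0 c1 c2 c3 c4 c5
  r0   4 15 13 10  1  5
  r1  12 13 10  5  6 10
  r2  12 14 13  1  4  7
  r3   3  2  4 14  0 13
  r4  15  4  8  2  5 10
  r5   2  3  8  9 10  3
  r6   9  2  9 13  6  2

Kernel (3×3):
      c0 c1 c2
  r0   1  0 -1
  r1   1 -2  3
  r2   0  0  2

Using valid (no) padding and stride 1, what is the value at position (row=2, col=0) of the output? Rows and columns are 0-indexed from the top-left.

The receptive field on the input at this output position is [12 14 13 / 3 2 4 / 15 4 8]. Elementwise product with the kernel and sum: 12·1 + 13·-1 + 3·1 + 2·-2 + 4·3 + 8·2.

26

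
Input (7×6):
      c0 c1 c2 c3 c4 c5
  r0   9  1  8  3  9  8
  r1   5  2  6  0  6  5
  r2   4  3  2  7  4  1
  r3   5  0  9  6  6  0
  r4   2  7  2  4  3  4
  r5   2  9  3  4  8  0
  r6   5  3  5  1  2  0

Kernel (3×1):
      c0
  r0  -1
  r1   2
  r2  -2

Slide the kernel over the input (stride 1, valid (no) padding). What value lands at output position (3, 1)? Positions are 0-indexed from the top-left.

-4

The receptive field on the input at this output position is [0 / 7 / 9]. Elementwise product with the kernel and sum: 0·-1 + 7·2 + 9·-2.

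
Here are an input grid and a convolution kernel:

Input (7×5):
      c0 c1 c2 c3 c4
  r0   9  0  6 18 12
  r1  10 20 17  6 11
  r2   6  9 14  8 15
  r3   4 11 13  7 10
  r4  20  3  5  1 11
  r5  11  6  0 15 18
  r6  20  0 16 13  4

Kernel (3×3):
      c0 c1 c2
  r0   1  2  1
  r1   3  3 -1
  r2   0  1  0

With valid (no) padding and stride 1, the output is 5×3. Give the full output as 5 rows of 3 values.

97 149 120
109 134 98
73 115 96
109 67 59
82 33 58

Output[0,0]: The receptive field on the input at this output position is [9 0 6 / 10 20 17 / 6 9 14]. Elementwise product with the kernel and sum: 9·1 + 0·2 + 6·1 + 10·3 + 20·3 + 17·-1 + 9·1.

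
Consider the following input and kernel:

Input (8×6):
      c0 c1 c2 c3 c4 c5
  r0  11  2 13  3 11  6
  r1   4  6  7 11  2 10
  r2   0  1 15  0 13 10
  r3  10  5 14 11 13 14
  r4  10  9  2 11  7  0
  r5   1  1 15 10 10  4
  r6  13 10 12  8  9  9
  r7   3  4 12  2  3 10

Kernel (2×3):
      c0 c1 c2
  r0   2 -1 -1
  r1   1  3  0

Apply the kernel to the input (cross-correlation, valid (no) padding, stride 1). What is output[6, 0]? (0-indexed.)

19

The receptive field on the input at this output position is [13 10 12 / 3 4 12]. Elementwise product with the kernel and sum: 13·2 + 10·-1 + 12·-1 + 3·1 + 4·3.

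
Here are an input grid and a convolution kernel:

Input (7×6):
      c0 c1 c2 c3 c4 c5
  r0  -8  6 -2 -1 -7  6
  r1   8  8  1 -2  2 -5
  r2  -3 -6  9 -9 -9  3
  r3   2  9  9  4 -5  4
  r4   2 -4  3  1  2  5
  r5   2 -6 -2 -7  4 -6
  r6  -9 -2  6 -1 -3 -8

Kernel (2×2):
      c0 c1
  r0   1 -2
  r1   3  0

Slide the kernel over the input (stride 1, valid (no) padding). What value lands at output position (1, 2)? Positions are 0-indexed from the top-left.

32

The receptive field on the input at this output position is [1 -2 / 9 -9]. Elementwise product with the kernel and sum: 1·1 + -2·-2 + 9·3.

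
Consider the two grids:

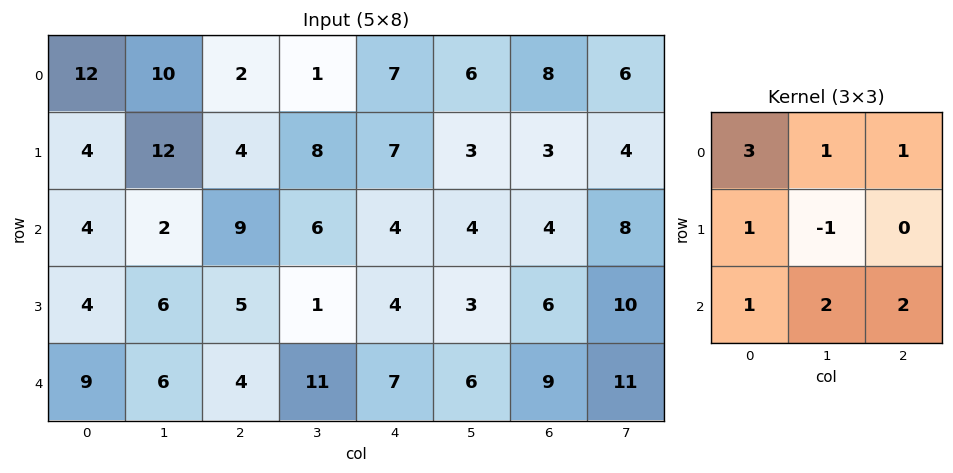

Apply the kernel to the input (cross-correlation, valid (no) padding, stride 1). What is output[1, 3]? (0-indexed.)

51

The receptive field on the input at this output position is [8 7 3 / 6 4 4 / 1 4 3]. Elementwise product with the kernel and sum: 8·3 + 7·1 + 3·1 + 6·1 + 4·-1 + 1·1 + 4·2 + 3·2.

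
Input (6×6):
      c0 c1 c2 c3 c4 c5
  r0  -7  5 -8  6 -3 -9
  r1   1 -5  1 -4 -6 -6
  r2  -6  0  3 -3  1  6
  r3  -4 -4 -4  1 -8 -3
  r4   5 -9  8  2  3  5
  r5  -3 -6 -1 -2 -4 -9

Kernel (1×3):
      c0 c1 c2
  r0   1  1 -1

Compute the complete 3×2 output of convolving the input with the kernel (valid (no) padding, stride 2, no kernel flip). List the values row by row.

Output[0,0]: The receptive field on the input at this output position is [-7 5 -8]. Elementwise product with the kernel and sum: -7·1 + 5·1 + -8·-1.
Output[0,1]: The receptive field on the input at this output position is [-8 6 -3]. Elementwise product with the kernel and sum: -8·1 + 6·1 + -3·-1.

6 1
-9 -1
-12 7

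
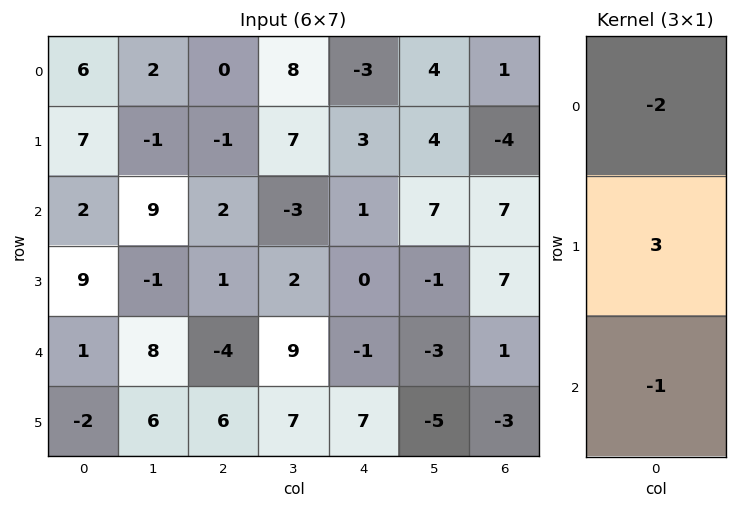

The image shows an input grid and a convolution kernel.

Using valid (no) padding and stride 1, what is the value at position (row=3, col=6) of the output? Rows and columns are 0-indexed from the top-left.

-8

The receptive field on the input at this output position is [7 / 1 / -3]. Elementwise product with the kernel and sum: 7·-2 + 1·3 + -3·-1.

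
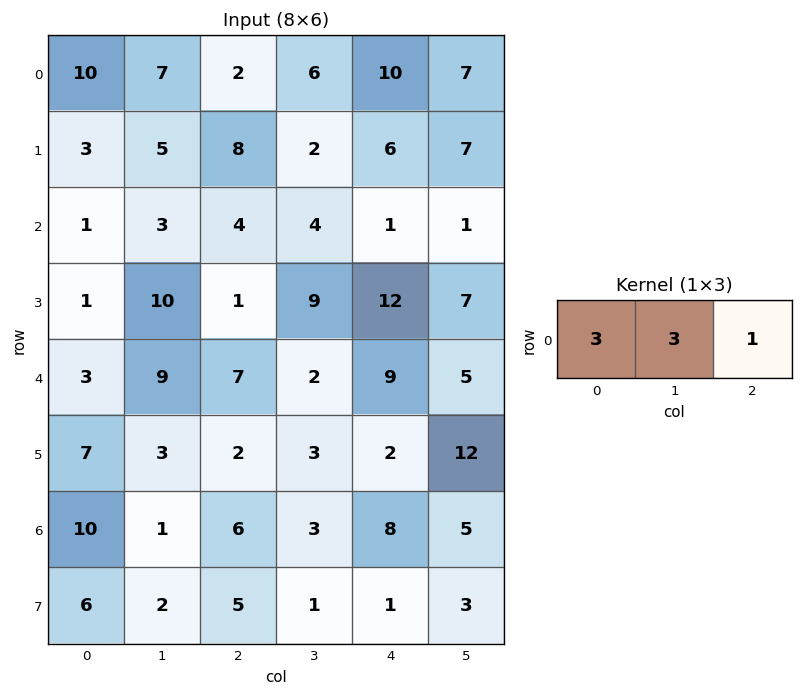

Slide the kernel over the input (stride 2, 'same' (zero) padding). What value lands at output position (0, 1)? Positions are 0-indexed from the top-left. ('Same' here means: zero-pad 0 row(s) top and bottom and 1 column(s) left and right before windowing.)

The receptive field on the zero-padded input at this output position is [7 2 6]. Elementwise product with the kernel and sum: 7·3 + 2·3 + 6·1.

33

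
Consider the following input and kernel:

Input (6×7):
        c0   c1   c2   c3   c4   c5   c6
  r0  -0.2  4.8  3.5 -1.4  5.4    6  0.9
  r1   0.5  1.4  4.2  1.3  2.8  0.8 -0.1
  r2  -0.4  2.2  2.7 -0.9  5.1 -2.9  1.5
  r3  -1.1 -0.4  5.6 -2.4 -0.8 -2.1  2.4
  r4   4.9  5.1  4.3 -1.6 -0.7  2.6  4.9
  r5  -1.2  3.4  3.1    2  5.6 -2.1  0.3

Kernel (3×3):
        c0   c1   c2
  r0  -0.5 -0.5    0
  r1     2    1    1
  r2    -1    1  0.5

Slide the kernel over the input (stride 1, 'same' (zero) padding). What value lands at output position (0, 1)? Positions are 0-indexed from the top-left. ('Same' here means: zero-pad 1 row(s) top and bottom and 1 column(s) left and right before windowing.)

The receptive field on the zero-padded input at this output position is [0 0 0 / -0.2 4.8 3.5 / 0.5 1.4 4.2]. Elementwise product with the kernel and sum: 0·-0.5 + 0·-0.5 + -0.2·2 + 4.8·1 + 3.5·1 + 0.5·-1 + 1.4·1 + 4.2·0.5.

10.9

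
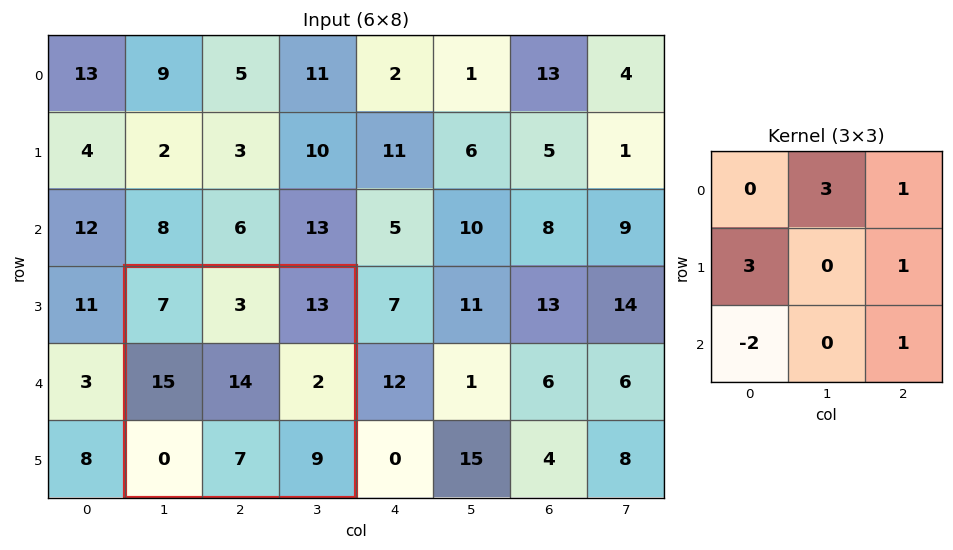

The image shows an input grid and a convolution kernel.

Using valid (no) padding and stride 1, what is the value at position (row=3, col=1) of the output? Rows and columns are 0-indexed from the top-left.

78

The receptive field on the input at this output position is [7 3 13 / 15 14 2 / 0 7 9]. Elementwise product with the kernel and sum: 3·3 + 13·1 + 15·3 + 2·1 + 0·-2 + 9·1.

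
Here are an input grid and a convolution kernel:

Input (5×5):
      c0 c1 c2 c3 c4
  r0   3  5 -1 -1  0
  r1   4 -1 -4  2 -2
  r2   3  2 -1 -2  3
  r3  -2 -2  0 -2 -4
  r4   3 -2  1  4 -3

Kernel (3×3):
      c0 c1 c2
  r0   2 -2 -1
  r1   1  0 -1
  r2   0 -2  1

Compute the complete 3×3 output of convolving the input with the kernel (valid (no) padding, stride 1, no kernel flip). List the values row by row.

Output[0,0]: The receptive field on the input at this output position is [3 5 -1 / 4 -1 -4 / 3 2 -1]. Elementwise product with the kernel and sum: 3·2 + 5·-2 + -1·-1 + 4·1 + -4·-1 + 2·-2 + -1·1.
Output[0,1]: The receptive field on the input at this output position is [5 -1 -1 / -1 -4 2 / 2 -1 -2]. Elementwise product with the kernel and sum: 5·2 + -1·-2 + -1·-1 + -1·1 + 2·-1 + -1·-2 + -2·1.

0 10 5
22 6 -14
6 10 -8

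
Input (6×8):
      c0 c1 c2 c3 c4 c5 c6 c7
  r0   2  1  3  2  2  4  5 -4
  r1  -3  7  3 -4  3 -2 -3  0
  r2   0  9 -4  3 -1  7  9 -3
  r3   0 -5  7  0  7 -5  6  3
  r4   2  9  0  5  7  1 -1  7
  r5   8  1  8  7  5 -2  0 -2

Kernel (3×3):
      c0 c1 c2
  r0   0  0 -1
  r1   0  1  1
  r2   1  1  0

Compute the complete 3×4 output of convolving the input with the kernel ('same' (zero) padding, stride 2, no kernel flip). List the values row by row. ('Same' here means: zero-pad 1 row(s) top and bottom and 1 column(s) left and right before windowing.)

Output[0,0]: The receptive field on the zero-padded input at this output position is [0 0 0 / 0 2 1 / 0 -3 7]. Elementwise product with the kernel and sum: 0·-1 + 2·1 + 1·1 + 0·1 + -3·1.
Output[0,1]: The receptive field on the zero-padded input at this output position is [0 0 0 / 1 3 2 / 7 3 -4]. Elementwise product with the kernel and sum: 0·-1 + 3·1 + 2·1 + 7·1 + 3·1.

0 15 5 -4
2 5 15 7
24 14 25 1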